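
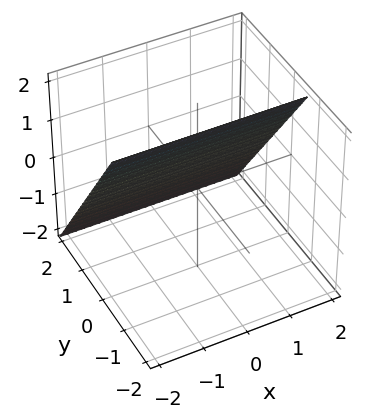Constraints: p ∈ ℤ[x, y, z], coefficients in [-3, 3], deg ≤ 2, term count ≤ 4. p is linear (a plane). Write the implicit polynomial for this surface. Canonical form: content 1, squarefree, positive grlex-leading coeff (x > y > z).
3*y + 2*z - 2

First, the degree is 1 — every cross-section is a straight line — this is a plane.
Next, reading off the gridlines: one z-axis crossing is at z = 1; it misses every integer gridline on the x-axis.
Finally, these observations pin down the coefficients.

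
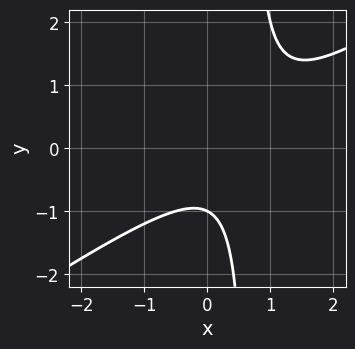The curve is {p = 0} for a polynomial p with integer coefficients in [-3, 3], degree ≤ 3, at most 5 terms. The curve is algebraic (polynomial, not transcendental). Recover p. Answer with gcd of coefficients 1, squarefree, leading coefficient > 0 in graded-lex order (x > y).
(a) Degree: a generic line meets the curve in up to 2 points, so deg p = 2.
(b) Observable constraints: it crosses the y-axis at the gridline y = -1; it misses every integer gridline on the x-axis.
(c) These observations pin down the coefficients.

2*x^2 - 3*x*y - 2*x + 2*y + 2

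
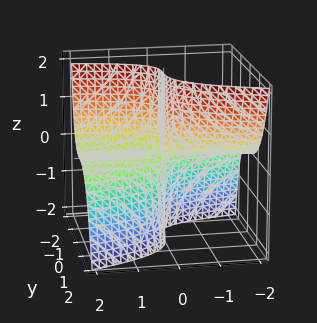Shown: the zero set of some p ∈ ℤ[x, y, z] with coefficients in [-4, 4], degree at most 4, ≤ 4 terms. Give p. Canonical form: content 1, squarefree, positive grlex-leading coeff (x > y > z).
x*y*z + 3*y^3 + 3*x*z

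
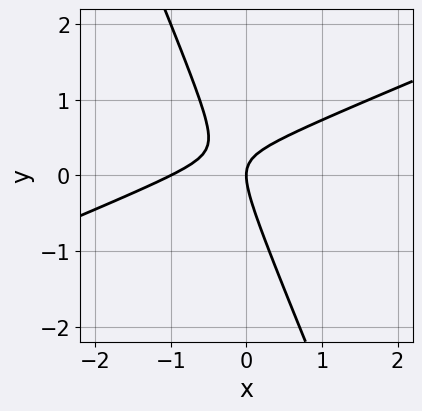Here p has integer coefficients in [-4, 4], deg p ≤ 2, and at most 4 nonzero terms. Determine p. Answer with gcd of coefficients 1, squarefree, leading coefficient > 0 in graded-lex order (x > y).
The degree is 2 — the shape is more complex than any degree-1 curve.
Against the integer gridlines: among the integer gridlines, it crosses the x-axis at x ∈ {-1, 0}; one y-axis crossing is at y = 0.
Putting this together gives p.

x^2 - 2*x*y - y^2 + x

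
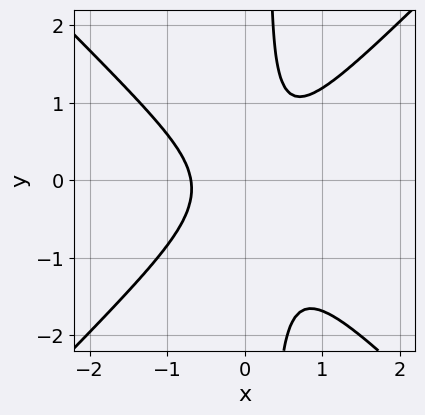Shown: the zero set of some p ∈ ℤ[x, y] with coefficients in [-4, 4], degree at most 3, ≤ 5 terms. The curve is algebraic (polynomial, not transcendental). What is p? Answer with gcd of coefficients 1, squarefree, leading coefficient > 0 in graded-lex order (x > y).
deg p = 3.
Reading off the gridlines: the curve avoids every integer y-axis point in the box.
Matching integer coefficients to the picture gives p.

3*x^3 - 3*x*y^2 - x*y + y^2 + 1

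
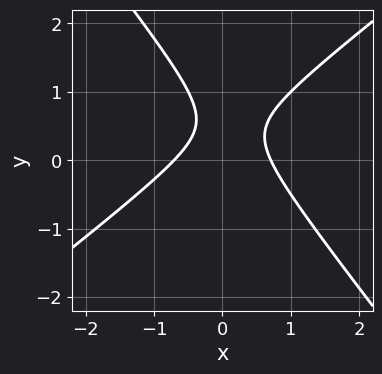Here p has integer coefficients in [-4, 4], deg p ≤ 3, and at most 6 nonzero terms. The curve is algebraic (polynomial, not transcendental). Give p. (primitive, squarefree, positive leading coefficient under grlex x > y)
2*x^2 - x*y - 2*y^2 + 2*y - 1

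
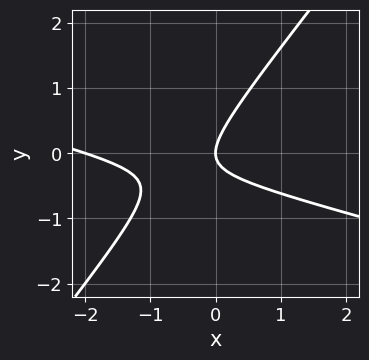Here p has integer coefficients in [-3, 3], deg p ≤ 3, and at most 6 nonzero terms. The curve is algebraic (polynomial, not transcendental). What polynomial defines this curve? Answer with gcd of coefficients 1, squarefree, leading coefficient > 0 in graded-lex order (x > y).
x^2 + 3*x*y - 3*y^2 + 2*x

(a) Degree: the shape is more complex than any degree-1 curve, so deg p = 2.
(b) Observable constraints: the x-axis gridline crossings are at x ∈ {-2, 0}; it meets the y-axis at y = 0 (among the integer gridlines).
(c) Putting this together gives p.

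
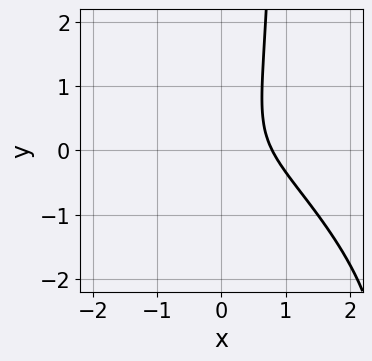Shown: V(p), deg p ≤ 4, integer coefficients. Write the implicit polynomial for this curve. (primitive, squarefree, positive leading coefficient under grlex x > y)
1. The degree is 3 — the shape is more complex than any degree-2 curve.
2. Observable constraints: the curve avoids every integer y-axis point in the box.
3. These observations pin down the coefficients.

2*x^3 + 3*x^2*y + 2*x*y^2 - 2*y^2 - 1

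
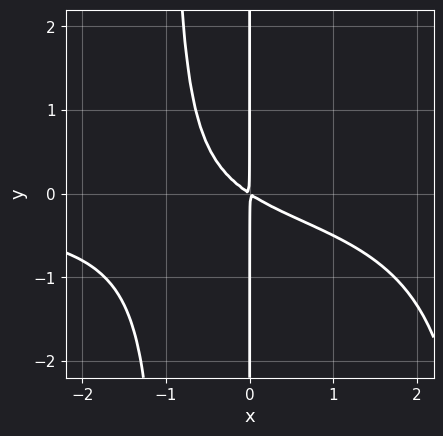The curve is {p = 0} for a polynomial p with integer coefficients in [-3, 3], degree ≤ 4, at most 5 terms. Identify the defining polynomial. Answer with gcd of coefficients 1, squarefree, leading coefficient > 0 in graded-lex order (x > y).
x^3*y - 2*x^2*y - 2*x^2 - 3*x*y

(a) deg p = 4.
(b) Checking where it meets the axes: every point of the y-axis in the box is on the curve.
(c) Putting this together gives p.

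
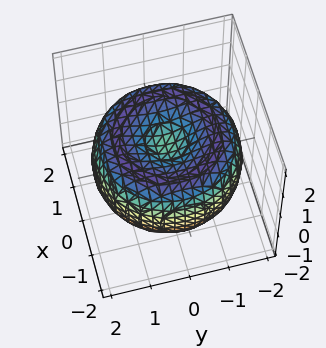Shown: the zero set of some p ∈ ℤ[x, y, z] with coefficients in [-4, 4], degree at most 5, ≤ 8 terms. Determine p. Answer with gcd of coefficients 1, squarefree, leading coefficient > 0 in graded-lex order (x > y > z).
x^4 + 2*x^2*y^2 + y^4 - 3*x^2 - 3*y^2 + 3*z^2 - 1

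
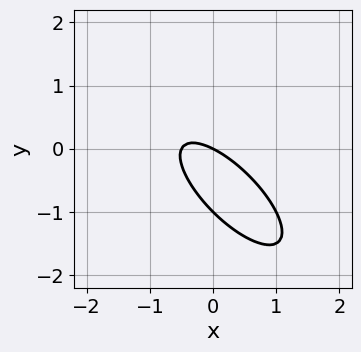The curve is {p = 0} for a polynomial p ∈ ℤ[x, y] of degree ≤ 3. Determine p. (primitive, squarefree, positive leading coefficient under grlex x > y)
2*x^2 + 3*x*y + 2*y^2 + x + 2*y

(a) The degree is 2 — the shape is more complex than any degree-1 curve.
(b) Checking where it meets the axes: the y-axis gridline crossings are at y ∈ {-1, 0}; it crosses the x-axis at the gridline x = 0.
(c) Putting this together gives p.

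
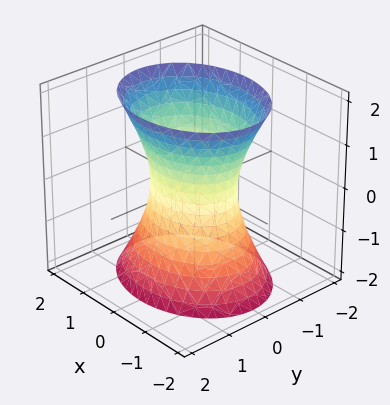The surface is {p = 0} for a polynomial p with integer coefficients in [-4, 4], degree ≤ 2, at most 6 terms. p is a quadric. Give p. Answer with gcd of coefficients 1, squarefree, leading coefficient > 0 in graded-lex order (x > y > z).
1. deg p = 2.
2. Symmetries: mirror symmetry y ↦ −y ⇒ only even powers of y; mirror symmetry z ↦ −z ⇒ only even powers of z; the x ↦ −x reflection is a symmetry, so x appears only in even powers.
3. Reading off the gridlines: the x-axis gridline crossings are at x ∈ {-1, 1}; the surface avoids every integer z-axis point in the box.
4. Solving for integer coefficients yields p as stated.

2*x^2 + 3*y^2 - z^2 - 2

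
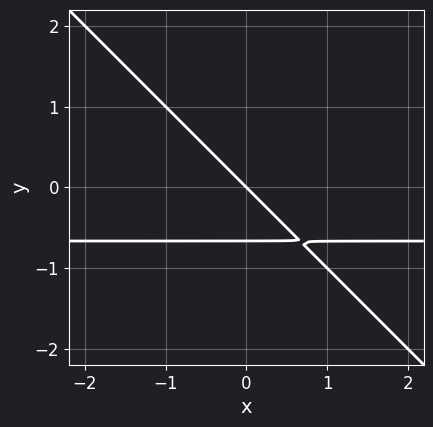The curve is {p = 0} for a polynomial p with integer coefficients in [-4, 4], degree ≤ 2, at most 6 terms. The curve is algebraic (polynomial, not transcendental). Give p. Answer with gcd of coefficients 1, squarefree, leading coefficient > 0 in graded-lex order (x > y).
3*x*y + 3*y^2 + 2*x + 2*y

The degree is 2 — a generic line meets the curve in up to 2 points.
Observable constraints: it meets the x-axis at x = 0 (among the integer gridlines); one y-axis crossing is at y = 0.
Solving for integer coefficients yields p as stated.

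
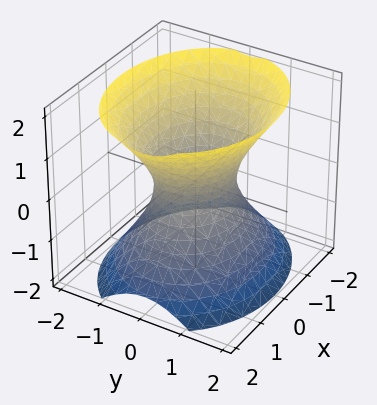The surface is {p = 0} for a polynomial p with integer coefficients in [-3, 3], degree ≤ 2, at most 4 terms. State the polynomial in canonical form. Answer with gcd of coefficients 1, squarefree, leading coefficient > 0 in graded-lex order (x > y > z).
First, degree: an hourglass — one-sheet hyperboloid; a quadric, so deg p = 2.
Next, symmetries: mirror symmetry y ↦ −y ⇒ only even powers of y; mirror symmetry z ↦ −z ⇒ only even powers of z; the x ↦ −x reflection is a symmetry, so x appears only in even powers.
Next, checking where it meets the axes: among the integer gridlines, it crosses the x-axis at x ∈ {-1, 1}; it misses every integer gridline on the z-axis.
Finally, solving for integer coefficients yields p as stated.

2*x^2 + 3*y^2 - 2*z^2 - 2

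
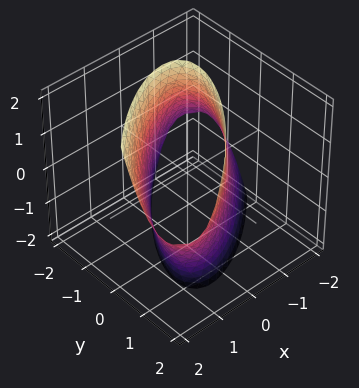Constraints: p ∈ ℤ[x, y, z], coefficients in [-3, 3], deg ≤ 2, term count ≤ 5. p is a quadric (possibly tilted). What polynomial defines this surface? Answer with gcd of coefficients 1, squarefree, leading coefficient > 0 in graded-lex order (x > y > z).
The degree is 2 — the shape is more complex than any degree-1 surface.
From the axis intercepts and sections: it misses every integer gridline on the z-axis.
Fitting integer coefficients to these (and the overall shape) gives p.

2*x^2 - 3*x*y - x*z + 2*y^2 - 3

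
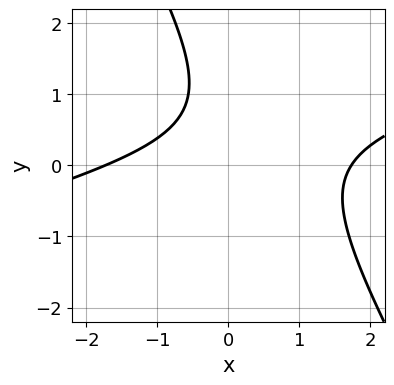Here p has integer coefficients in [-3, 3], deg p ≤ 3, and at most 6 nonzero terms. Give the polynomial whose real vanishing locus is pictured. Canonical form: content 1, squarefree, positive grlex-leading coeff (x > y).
First, deg p = 2. No degree-1 curve has this shape.
Then, against the integer gridlines: the curve avoids every integer y-axis point in the box.
Finally, these observations pin down the coefficients.

x^2 - 3*x*y - 2*y^2 + 3*y - 3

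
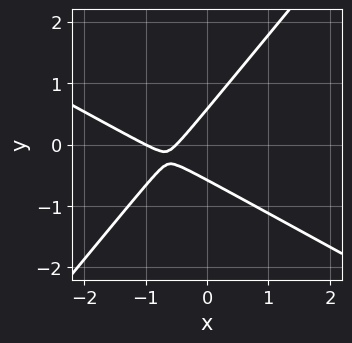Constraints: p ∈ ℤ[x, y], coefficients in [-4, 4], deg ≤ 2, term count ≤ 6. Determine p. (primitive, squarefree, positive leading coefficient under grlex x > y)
2*x^2 + 2*x*y - 3*y^2 + 3*x + 1

First, deg p = 2. The shape is more complex than any degree-1 curve.
Then, checking where it meets the axes: it meets the x-axis at x = -1 (among the integer gridlines).
Finally, assembling these constraints gives the stated polynomial.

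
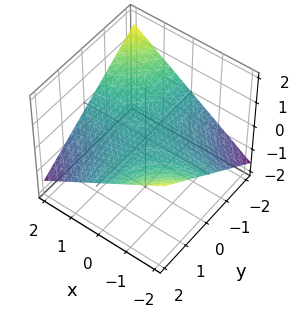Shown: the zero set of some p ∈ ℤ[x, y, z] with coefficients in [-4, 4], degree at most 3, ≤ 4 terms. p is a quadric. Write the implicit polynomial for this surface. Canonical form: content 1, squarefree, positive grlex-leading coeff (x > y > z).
x*y + 3*z

The degree is 2 — a saddle surface; a quadric.
Reading off the gridlines: it meets the z-axis at z = 0 (among the integer gridlines); every point of the y-axis in the box is on the surface; every point of the x-axis in the box is on the surface.
The integer polynomial consistent with all of this is the stated p.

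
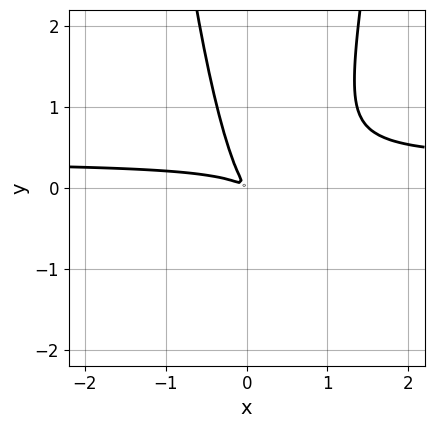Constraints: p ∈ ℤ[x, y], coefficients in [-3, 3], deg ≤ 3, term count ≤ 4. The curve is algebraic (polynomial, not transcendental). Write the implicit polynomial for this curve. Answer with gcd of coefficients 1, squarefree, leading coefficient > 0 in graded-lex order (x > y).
3*x^2*y - x^2 - 2*x*y - y^2

(a) The degree is 3 — no degree-2 curve has this shape.
(b) Putting this together gives p.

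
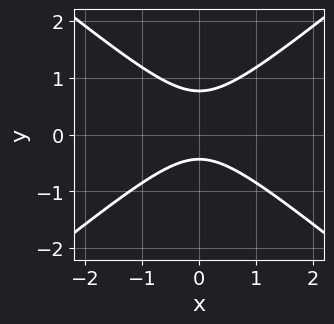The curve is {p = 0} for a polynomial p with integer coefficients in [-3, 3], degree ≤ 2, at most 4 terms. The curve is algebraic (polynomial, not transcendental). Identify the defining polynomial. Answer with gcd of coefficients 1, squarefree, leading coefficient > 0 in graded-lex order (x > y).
(a) deg p = 2. No degree-1 curve has this shape.
(b) Symmetries: mirror symmetry x ↦ −x ⇒ only even powers of x.
(c) Against the integer gridlines: no x-intercept at any integer in the box.
(d) Matching integer coefficients to the picture gives p.

2*x^2 - 3*y^2 + y + 1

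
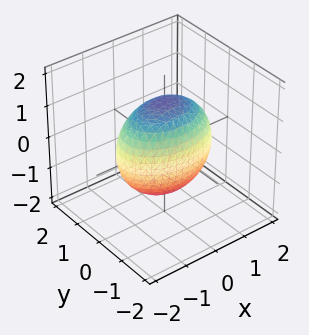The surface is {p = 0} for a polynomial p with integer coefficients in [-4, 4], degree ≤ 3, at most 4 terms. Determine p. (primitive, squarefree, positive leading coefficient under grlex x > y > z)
x^2 + 2*y^2 + z^2 - 2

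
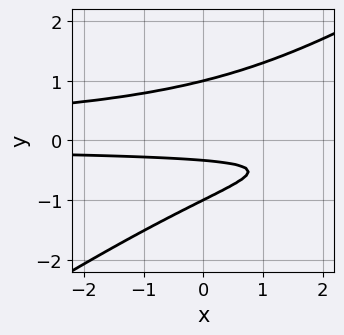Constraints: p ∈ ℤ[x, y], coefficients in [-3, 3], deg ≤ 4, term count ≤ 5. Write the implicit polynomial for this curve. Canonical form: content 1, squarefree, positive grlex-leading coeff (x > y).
First, the degree is 3 — no degree-2 curve has this shape.
Next, from the axis intercepts and sections: no x-intercept at any integer in the box; the y-axis gridline crossings are at y ∈ {-1, 1}.
Finally, fitting integer coefficients to these (and the overall shape) gives p.

2*x*y^2 - 3*y^3 - y^2 + 3*y + 1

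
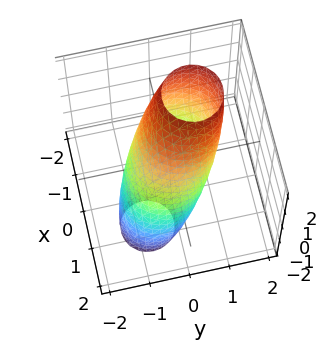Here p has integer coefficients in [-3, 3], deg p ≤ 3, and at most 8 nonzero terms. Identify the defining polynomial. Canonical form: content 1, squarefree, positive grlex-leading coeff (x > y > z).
3*x^2 + 2*x*z + 3*y^2 - 2*y*z + z^2 - 3

1. deg p = 2. No degree-1 surface has this shape.
2. Reading off the gridlines: the y-axis gridline crossings are at y ∈ {-1, 1}; the x-axis gridline crossings are at x ∈ {-1, 1}.
3. Putting this together gives p.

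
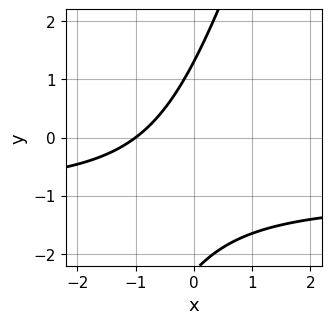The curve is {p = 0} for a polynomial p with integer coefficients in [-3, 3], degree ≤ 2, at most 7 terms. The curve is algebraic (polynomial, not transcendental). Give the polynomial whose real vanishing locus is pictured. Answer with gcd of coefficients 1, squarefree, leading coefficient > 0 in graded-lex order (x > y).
deg p = 2.
Observable constraints: it crosses the x-axis at the gridline x = -1.
Fitting integer coefficients to these (and the overall shape) gives p.

3*x*y - y^2 + 3*x - y + 3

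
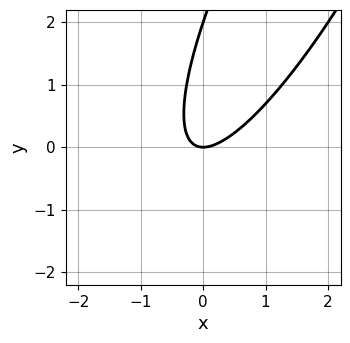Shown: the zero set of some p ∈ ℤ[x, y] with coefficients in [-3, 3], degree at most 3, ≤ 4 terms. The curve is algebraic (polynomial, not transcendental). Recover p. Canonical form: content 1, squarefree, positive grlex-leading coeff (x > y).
3*x^2 - 3*x*y + y^2 - 2*y

1. The degree is 2 — a generic line meets the curve in up to 2 points.
2. From the visible intercepts: one x-axis crossing is at x = 0; the y-axis gridline crossings are at y ∈ {0, 2}.
3. Putting this together gives p.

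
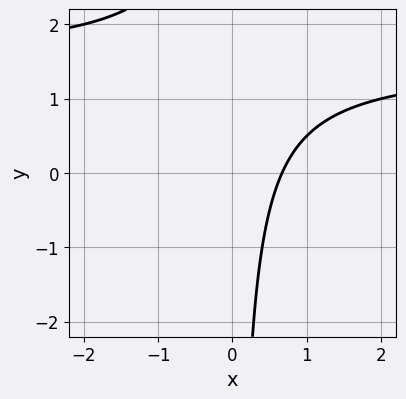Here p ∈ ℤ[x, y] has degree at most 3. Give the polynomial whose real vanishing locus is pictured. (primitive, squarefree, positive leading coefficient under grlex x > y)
2*x*y - 3*x + 2

(a) Degree: no degree-1 curve has this shape, so deg p = 2.
(b) Reading off the gridlines: the curve avoids every integer y-axis point in the box.
(c) Together with the visible shape, these determine p as stated.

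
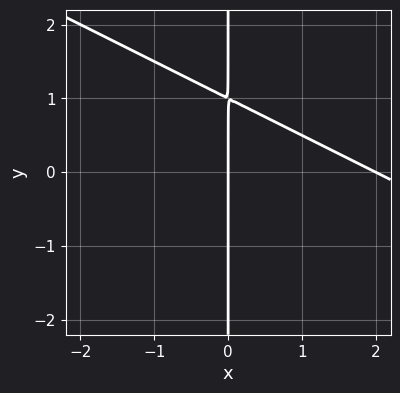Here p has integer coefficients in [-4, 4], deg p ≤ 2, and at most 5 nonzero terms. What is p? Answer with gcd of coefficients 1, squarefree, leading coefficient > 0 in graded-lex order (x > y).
x^2 + 2*x*y - 2*x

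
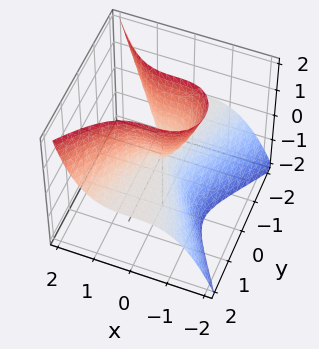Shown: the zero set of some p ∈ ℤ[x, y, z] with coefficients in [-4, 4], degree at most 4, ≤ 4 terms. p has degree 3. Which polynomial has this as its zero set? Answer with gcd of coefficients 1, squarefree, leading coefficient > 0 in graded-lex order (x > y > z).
3*x^3 - 3*y^2*z + z^2

1. Degree: no degree-2 surface has this shape, so deg p = 3.
2. Reading off the gridlines: one z-axis crossing is at z = 0; it meets the x-axis at x = 0 (among the integer gridlines); every point of the y-axis in the box is on the surface.
3. Matching integer coefficients to the picture gives p.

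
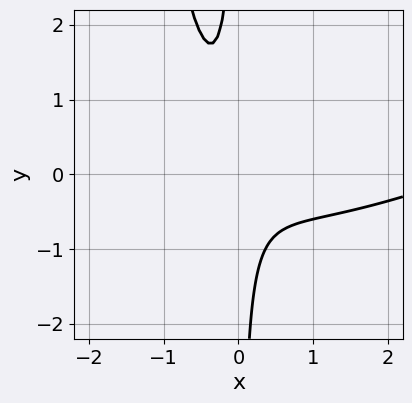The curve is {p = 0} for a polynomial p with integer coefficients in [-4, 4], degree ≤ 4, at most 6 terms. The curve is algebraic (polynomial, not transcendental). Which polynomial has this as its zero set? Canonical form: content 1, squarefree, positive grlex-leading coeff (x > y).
x^3 - 2*x^2*y - 3*x^2 - 3*x*y - 1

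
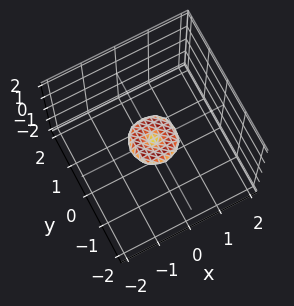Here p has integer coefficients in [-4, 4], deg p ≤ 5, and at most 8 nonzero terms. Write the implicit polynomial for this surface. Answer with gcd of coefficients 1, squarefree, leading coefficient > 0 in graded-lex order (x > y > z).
2*x^4 + 4*x^2*y^2 + 2*y^4 - x^2 - y^2 + 3*z^2

First, degree: the shape is more complex than any degree-3 surface, so deg p = 4.
Then, by symmetry, the z-axis is an axis of rotation, so x and y enter only as x² + y².
Next, from the visible intercepts: one x-axis crossing is at x = 0; a circular section at z = 0 has radius between 0 and 1; it crosses the y-axis at the gridline y = 0; one z-axis crossing is at z = 0.
Finally, together with the visible shape, these determine p as stated.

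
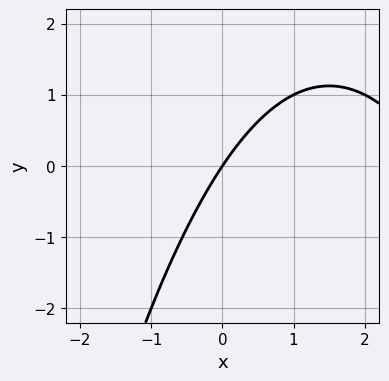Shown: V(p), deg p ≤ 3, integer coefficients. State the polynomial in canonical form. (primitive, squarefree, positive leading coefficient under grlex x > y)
1. Degree: a generic line meets the curve in up to 2 points, so deg p = 2.
2. From the axis intercepts and sections: it crosses the y-axis at the gridline y = 0; it meets the x-axis at x = 0 (among the integer gridlines).
3. The integer polynomial consistent with all of this is the stated p.

x^2 - 3*x + 2*y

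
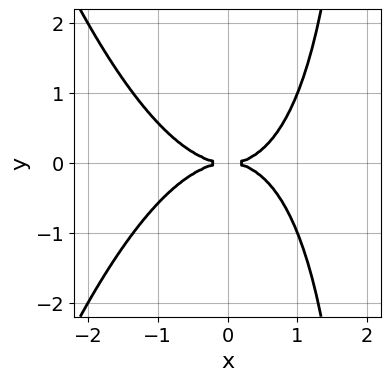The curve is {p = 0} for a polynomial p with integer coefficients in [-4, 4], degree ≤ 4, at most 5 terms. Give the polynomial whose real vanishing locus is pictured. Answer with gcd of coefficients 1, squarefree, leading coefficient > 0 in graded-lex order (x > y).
x^4 + x*y^2 - 2*y^2

1. deg p = 4. No degree-3 curve has this shape.
2. Symmetries: it's symmetric under y → −y, forcing even powers of y.
3. From the visible intercepts: one x-axis crossing is at x = 0; one y-axis crossing is at y = 0.
4. The integer polynomial consistent with all of this is the stated p.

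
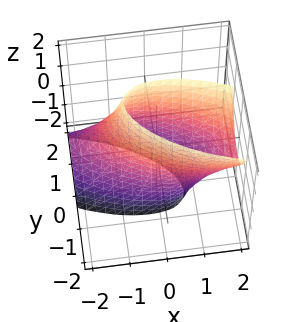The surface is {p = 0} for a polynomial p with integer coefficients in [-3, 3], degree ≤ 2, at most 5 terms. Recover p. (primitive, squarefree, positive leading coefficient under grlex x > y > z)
(a) Degree: a generic line meets the surface in up to 2 points, so deg p = 2.
(b) Checking where it meets the axes: no z-intercept at any integer in the box.
(c) Putting this together gives p.

x^2 + 2*x*y - x*z + 3*y^2 - 2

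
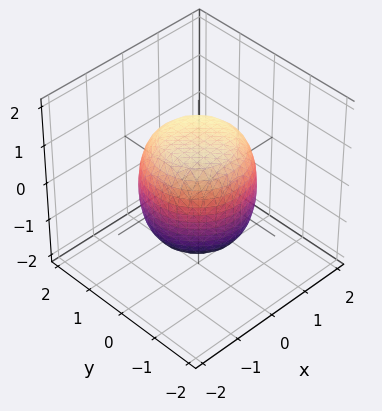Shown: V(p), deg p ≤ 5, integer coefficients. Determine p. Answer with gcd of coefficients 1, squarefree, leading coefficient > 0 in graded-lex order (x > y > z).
The degree is 4 — a generic line meets the surface in up to 4 points.
By symmetry, the surface is invariant under rotation about z: p = q(x² + y², z).
Observable constraints: a circular section at z = 1 has radius exactly 1.
These observations pin down the coefficients.

2*x^4 + 4*x^2*y^2 + 2*y^4 - x^2 - y^2 + 2*z^2 - 3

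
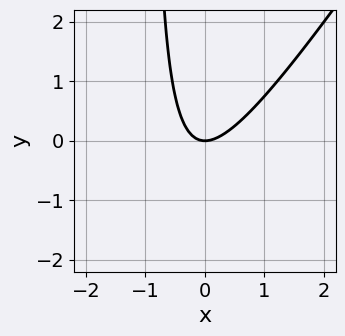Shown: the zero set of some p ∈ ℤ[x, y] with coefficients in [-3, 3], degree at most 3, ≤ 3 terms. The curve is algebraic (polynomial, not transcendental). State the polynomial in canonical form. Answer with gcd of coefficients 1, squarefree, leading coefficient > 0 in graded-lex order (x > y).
3*x^2 - 2*x*y - 2*y

1. deg p = 2. A generic line meets the curve in up to 2 points.
2. Checking where it meets the axes: it crosses the x-axis at the gridline x = 0; one y-axis crossing is at y = 0.
3. The integer polynomial consistent with all of this is the stated p.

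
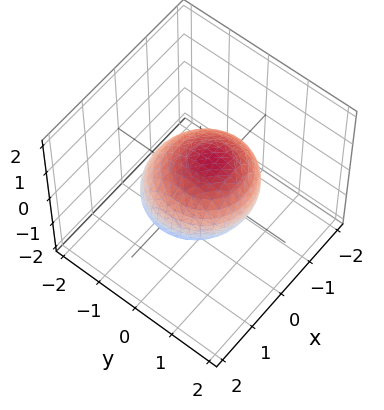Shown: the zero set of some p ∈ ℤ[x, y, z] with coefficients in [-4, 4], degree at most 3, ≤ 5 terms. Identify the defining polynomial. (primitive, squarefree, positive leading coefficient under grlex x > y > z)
deg p = 2. The shape is more complex than any degree-1 surface.
Solving for integer coefficients yields p as stated.

2*x^2 + 2*y^2 - y*z + 2*z^2 - 3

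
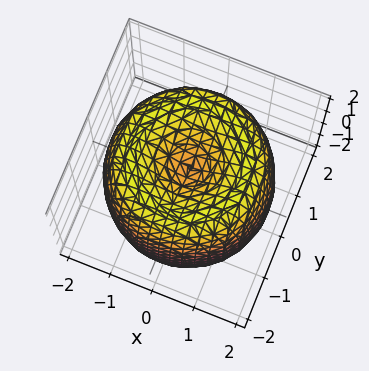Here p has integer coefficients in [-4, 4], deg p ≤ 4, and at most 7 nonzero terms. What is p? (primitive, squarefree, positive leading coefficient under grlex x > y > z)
(a) The degree is 4 — no degree-3 surface has this shape.
(b) Symmetry: the surface is invariant under rotation about z: p = q(x² + y², z).
(c) Against the integer gridlines: the z-axis gridline crossings are at z ∈ {-1, 1}; a circular section at z = 0 has radius between 1 and 2.
(d) Matching integer coefficients to the picture gives p.

x^4 + 2*x^2*y^2 + y^4 - 3*x^2 - 3*y^2 + z^2 - 1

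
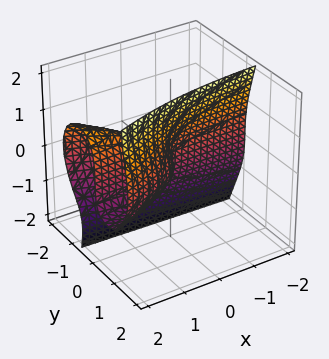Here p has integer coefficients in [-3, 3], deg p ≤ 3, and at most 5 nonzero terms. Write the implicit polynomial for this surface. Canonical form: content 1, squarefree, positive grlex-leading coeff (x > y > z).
1. The degree is 3 — the shape is more complex than any degree-2 surface.
2. Observable constraints: one y-axis crossing is at y = 0; every point of the x-axis in the box is on the surface.
3. Assembling these constraints gives the stated polynomial.

x*y*z - 3*y^3 - 3*y*z^2 + z^3 + 3*x*y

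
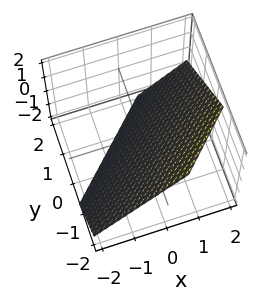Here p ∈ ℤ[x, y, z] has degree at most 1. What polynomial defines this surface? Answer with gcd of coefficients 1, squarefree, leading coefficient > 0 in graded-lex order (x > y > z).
3*x - 3*y - 3*z - 2

deg p = 1.
Solving for integer coefficients yields p as stated.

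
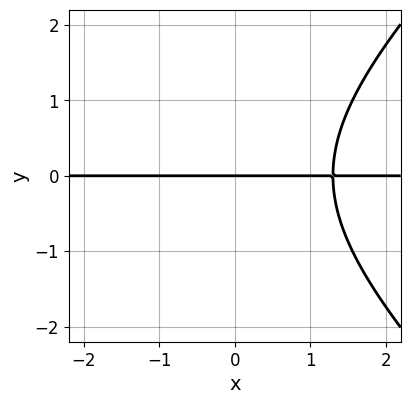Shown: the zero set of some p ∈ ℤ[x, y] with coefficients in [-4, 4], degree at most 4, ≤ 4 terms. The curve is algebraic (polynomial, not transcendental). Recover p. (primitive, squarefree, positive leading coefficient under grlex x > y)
x^2*y - y^3 + x*y - 3*y

1. Degree: no degree-2 curve has this shape, so deg p = 3.
2. From the axis intercepts and sections: it meets the y-axis at y = 0 (among the integer gridlines); every point of the x-axis in the box is on the curve.
3. Matching integer coefficients to the picture gives p.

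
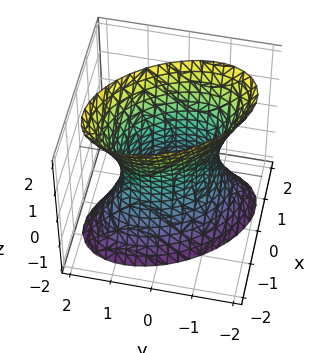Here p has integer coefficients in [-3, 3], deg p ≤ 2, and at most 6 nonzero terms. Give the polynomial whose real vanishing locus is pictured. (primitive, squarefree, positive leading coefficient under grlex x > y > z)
(a) The degree is 2 — the shape is more complex than any degree-1 surface.
(b) From the visible intercepts: the surface avoids every integer z-axis point in the box; among the integer gridlines, it crosses the y-axis at y ∈ {-1, 1}.
(c) Putting this together gives p.

3*x^2 + 2*x*y + 2*y^2 - z^2 - 2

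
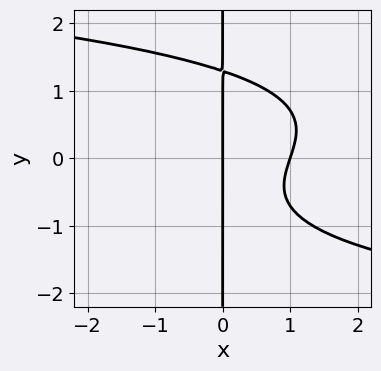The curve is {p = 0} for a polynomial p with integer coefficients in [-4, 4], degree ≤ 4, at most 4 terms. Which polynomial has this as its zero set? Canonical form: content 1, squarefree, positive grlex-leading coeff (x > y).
2*x*y^3 + 3*x^2 - x*y - 3*x

(a) The degree is 4 — a generic line meets the curve in up to 4 points.
(b) Observable constraints: the visible y-axis segment lies entirely on the curve; the x-axis gridline crossings are at x ∈ {0, 1}.
(c) Matching integer coefficients to the picture gives p.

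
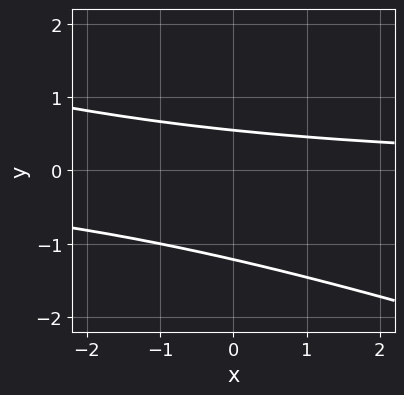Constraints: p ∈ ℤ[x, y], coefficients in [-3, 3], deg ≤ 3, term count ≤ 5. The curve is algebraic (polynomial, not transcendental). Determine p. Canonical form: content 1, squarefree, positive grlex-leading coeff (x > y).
x*y + 3*y^2 + 2*y - 2

deg p = 2. No degree-1 curve has this shape.
Observable constraints: it misses every integer gridline on the x-axis.
Solving for integer coefficients yields p as stated.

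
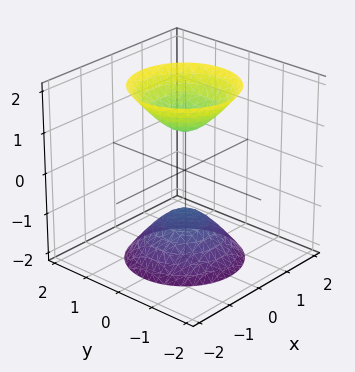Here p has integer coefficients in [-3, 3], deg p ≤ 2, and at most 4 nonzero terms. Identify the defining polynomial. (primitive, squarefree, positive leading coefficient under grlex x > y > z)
2*x^2 + 2*y^2 - z^2 + 1

1. There are 2 components. They look like related sheets of one shape, so recover p as a whole.
2. The degree is 2 — the shape is more complex than any degree-1 surface.
3. Symmetries: rotational symmetry about the z-axis ⇒ p depends on x, y only through x² + y².
4. Reading off the gridlines: it misses every integer gridline on the y-axis; a circular section at z = 2 has radius between 1 and 2; no x-intercept at any integer in the box.
5. Solving for integer coefficients yields p as stated. Check: (0, 0, -1) on the z-axis lies on the surface, and p(0, 0, -1) = 0. ✓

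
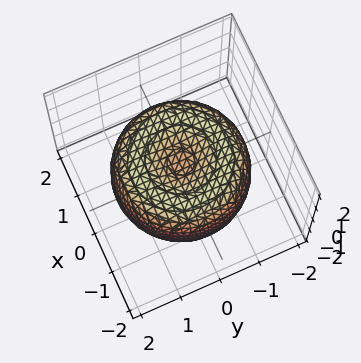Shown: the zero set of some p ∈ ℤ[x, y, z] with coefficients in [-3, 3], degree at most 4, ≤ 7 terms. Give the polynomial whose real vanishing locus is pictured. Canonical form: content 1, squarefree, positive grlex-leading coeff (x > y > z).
x^4 + 2*x^2*y^2 + y^4 - 2*x^2 - 2*y^2 + 2*z^2 - 1

(a) deg p = 4. A generic line meets the surface in up to 4 points.
(b) By symmetry, the z-axis is an axis of rotation, so x and y enter only as x² + y².
(c) From the visible intercepts: a circular section at z = -1 has radius exactly 1.
(d) Putting this together gives p.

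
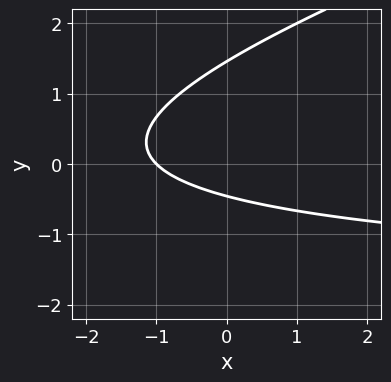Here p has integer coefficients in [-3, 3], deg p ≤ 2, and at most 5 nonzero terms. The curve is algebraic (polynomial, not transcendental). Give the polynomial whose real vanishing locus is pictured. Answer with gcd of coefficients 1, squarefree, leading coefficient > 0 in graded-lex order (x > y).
First, deg p = 2.
Then, from the visible intercepts: it meets the x-axis at x = -1 (among the integer gridlines).
Finally, these observations pin down the coefficients.

x*y - 3*y^2 + 2*x + 3*y + 2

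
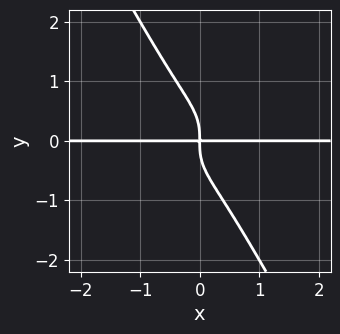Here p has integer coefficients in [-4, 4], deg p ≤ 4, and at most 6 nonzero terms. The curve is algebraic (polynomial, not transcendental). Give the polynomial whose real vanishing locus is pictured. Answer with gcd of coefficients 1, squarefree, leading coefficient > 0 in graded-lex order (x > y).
x^3*y - x^2*y^2 + x*y^3 + y^4 + x*y

The degree is 4 — a generic line meets the curve in up to 4 points.
Checking where it meets the axes: the visible x-axis segment lies entirely on the curve.
These observations pin down the coefficients.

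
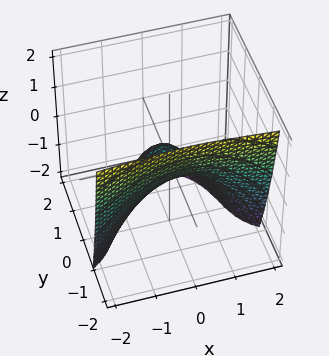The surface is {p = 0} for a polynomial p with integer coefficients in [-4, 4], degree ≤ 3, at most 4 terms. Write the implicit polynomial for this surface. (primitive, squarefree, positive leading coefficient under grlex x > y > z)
(a) deg p = 3. The shape is more complex than any degree-2 surface.
(b) Reading off the gridlines: it crosses the x-axis at the gridline x = 0; it meets the z-axis at z = 0 (among the integer gridlines); one y-axis crossing is at y = 0.
(c) Solving for integer coefficients yields p as stated.

x^2*y + y^3 + 2*x^2 + 2*z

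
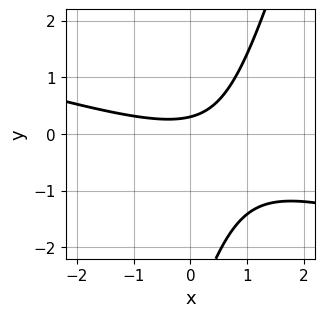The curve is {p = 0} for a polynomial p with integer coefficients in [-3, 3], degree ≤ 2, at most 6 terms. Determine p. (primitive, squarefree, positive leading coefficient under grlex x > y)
(a) The degree is 2 — no degree-1 curve has this shape.
(b) Reading off the gridlines: the curve avoids every integer x-axis point in the box.
(c) These observations pin down the coefficients.

x^2 + 3*x*y - y^2 - 3*y + 1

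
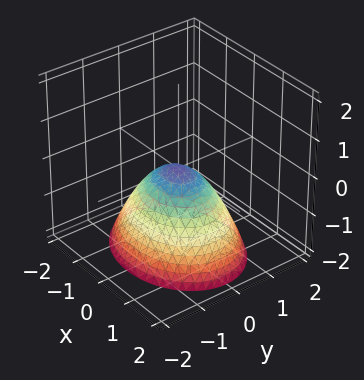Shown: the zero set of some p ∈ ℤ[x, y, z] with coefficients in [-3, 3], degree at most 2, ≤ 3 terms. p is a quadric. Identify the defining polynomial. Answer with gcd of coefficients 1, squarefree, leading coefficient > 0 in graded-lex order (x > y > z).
2*x^2 + 3*y^2 + 3*z

(a) Degree: a paraboloid; a quadric, so deg p = 2.
(b) Symmetries: mirror symmetry x ↦ −x ⇒ only even powers of x; mirror symmetry y ↦ −y ⇒ only even powers of y.
(c) Checking where it meets the axes: one x-axis crossing is at x = 0; it meets the z-axis at z = 0 (among the integer gridlines); it meets the y-axis at y = 0 (among the integer gridlines).
(d) Matching integer coefficients to the picture gives p.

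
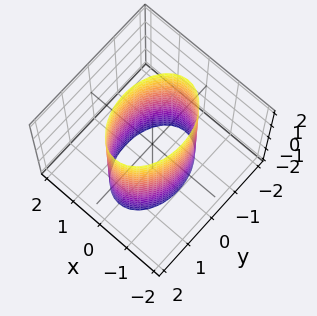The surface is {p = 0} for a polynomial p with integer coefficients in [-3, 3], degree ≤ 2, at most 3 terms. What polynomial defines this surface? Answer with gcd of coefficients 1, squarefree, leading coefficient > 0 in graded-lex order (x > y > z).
The degree is 2 — a cylinder; a quadric.
Symmetries: it's symmetric under y → −y, forcing even powers of y; the z ↦ −z reflection is a symmetry, so z appears only in even powers; the x ↦ −x reflection is a symmetry, so x appears only in even powers.
From the axis intercepts and sections: it misses every integer gridline on the z-axis; among the integer gridlines, it crosses the x-axis at x ∈ {-1, 1}.
These observations pin down the coefficients.

2*x^2 + y^2 - 2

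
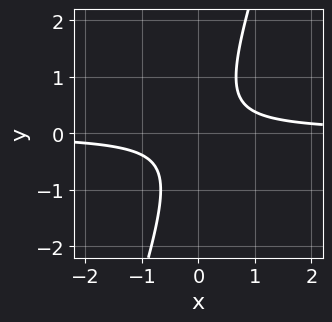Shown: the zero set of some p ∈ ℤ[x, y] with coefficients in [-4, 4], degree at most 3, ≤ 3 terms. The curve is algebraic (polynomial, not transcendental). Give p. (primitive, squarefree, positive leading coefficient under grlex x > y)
The degree is 2 — the shape is more complex than any degree-1 curve.
From the visible intercepts: no y-intercept at any integer in the box; it misses every integer gridline on the x-axis.
Together with the visible shape, these determine p as stated.

3*x*y - y^2 - 1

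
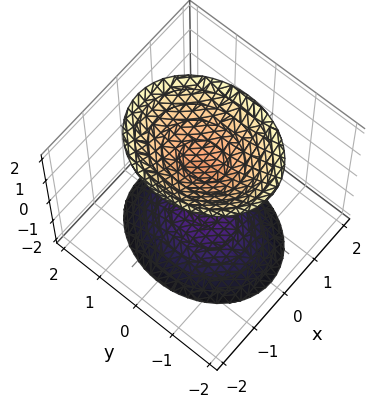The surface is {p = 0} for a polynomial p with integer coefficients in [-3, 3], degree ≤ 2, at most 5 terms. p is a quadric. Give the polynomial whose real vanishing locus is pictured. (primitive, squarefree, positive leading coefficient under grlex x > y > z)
The picture has 2 separate pieces. They look like related sheets of one shape, so recover p as a whole.
The degree is 2 — two separate bowl-shaped sheets opening away from each other; a quadric.
Symmetries: it's symmetric under y → −y, forcing even powers of y; the x ↦ −x reflection is a symmetry, so x appears only in even powers; it's symmetric under z → −z, forcing even powers of z.
From the axis intercepts and sections: the surface avoids every integer x-axis point in the box; it misses every integer gridline on the y-axis.
These observations pin down the coefficients.

3*x^2 + 2*y^2 - 2*z^2 + 3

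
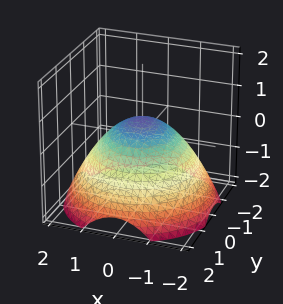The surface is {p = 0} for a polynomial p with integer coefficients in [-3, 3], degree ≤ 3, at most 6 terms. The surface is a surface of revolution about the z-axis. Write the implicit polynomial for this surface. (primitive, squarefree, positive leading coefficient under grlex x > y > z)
x^2 + y^2 + 2*z - 1

First, degree: a generic line meets the surface in up to 2 points, so deg p = 2.
Then, symmetries: every cross-section ⟂ z is a circle, so x, y appear only via x² + y².
Next, reading off the gridlines: a circular section at z = 0 has radius exactly 1; among the integer gridlines, it crosses the y-axis at y ∈ {-1, 1}; among the integer gridlines, it crosses the x-axis at x ∈ {-1, 1}.
Finally, solving for integer coefficients yields p as stated.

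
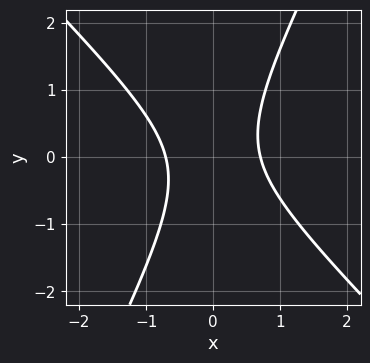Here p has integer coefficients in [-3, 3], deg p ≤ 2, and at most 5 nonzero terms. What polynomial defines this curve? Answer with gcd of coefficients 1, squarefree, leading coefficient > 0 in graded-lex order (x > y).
2*x^2 + x*y - y^2 - 1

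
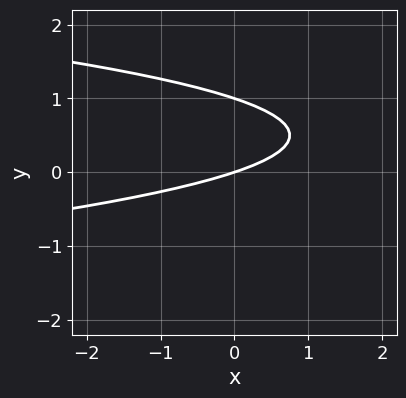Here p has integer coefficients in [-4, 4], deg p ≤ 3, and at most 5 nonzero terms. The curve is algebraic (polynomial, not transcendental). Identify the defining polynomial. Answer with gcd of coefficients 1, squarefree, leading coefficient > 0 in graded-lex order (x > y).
3*y^2 + x - 3*y

(a) Degree: no degree-1 curve has this shape, so deg p = 2.
(b) From the visible intercepts: one x-axis crossing is at x = 0; among the integer gridlines, it crosses the y-axis at y ∈ {0, 1}.
(c) The integer polynomial consistent with all of this is the stated p.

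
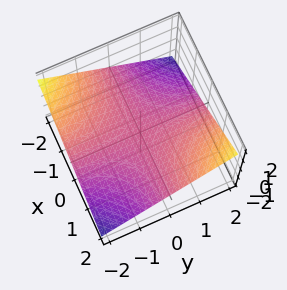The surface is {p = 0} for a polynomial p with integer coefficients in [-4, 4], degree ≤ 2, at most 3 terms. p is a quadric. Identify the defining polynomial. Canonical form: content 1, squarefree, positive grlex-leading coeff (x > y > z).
x*y - 3*z

First, the degree is 2 — a hyperbolic paraboloid; a quadric.
Then, reading off the gridlines: the visible x-axis segment lies entirely on the surface; it meets the z-axis at z = 0 (among the integer gridlines).
Finally, solving for integer coefficients yields p as stated. Check: (0, -1, 0) on the y-axis lies on the surface, and p(0, -1, 0) = 0. ✓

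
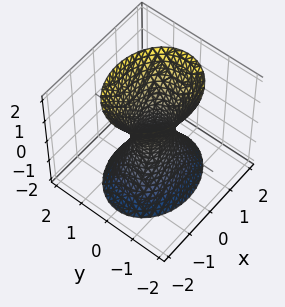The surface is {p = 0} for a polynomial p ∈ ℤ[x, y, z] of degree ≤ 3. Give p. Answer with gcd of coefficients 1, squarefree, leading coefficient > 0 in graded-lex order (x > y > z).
2*x^2 + 3*y^2 - z^2 - 1

First, the degree is 2 — an hourglass — one-sheet hyperboloid; a quadric.
Then, symmetries: it's symmetric under y → −y, forcing even powers of y; mirror symmetry z ↦ −z ⇒ only even powers of z; mirror symmetry x ↦ −x ⇒ only even powers of x.
Next, reading off the gridlines: the surface avoids every integer z-axis point in the box.
Finally, the integer polynomial consistent with all of this is the stated p.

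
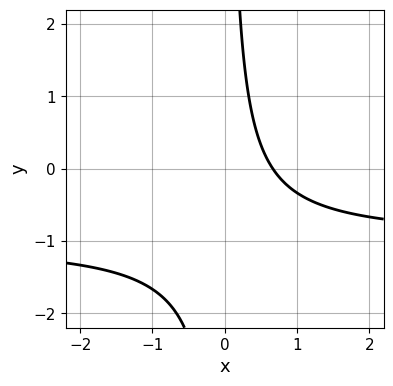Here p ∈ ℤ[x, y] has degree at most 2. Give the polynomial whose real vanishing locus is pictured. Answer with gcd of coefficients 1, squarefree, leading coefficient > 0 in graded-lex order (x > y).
First, the degree is 2 — no degree-1 curve has this shape.
Then, against the integer gridlines: it misses every integer gridline on the y-axis.
Finally, together with the visible shape, these determine p as stated.

3*x*y + 3*x - 2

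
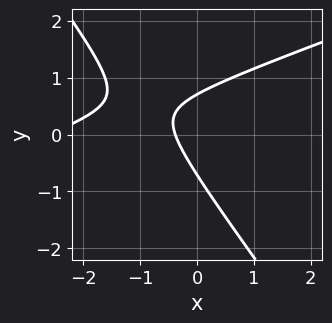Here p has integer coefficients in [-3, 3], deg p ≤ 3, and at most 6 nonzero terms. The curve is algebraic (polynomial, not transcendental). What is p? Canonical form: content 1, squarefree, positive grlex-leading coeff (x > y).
Degree: no degree-1 curve has this shape, so deg p = 2.
Solving for integer coefficients yields p as stated.

x^2 - 2*x*y - 2*y^2 + 3*x + 1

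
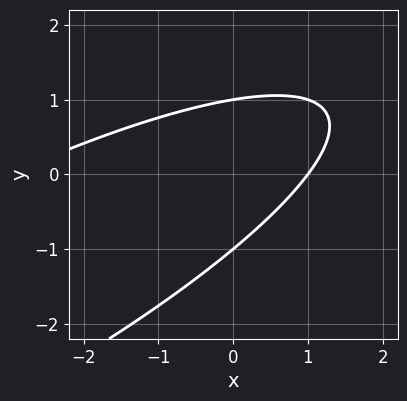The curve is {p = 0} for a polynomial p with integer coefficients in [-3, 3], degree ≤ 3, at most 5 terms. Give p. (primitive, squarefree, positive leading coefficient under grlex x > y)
x^2 - 3*x*y + 3*y^2 + 2*x - 3

First, degree: the shape is more complex than any degree-1 curve, so deg p = 2.
Then, from the visible intercepts: among the integer gridlines, it crosses the y-axis at y ∈ {-1, 1}; one x-axis crossing is at x = 1.
Finally, assembling these constraints gives the stated polynomial.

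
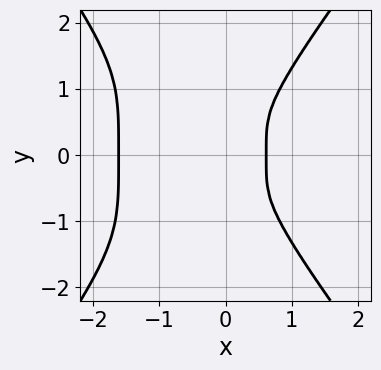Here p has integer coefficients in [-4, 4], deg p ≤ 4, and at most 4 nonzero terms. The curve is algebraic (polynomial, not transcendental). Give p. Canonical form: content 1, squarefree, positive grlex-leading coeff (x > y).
3*x^4 - y^4 + 3*x^3 - 3*x^2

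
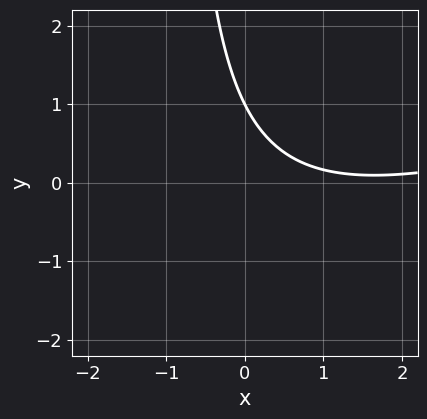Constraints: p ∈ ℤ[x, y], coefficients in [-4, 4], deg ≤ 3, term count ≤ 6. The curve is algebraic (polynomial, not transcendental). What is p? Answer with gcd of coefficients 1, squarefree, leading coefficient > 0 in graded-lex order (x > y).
x^2 - 3*x*y - 3*x - 3*y + 3

First, degree: no degree-1 curve has this shape, so deg p = 2.
Then, against the integer gridlines: no x-intercept at any integer in the box; it crosses the y-axis at the gridline y = 1.
Finally, the integer polynomial consistent with all of this is the stated p.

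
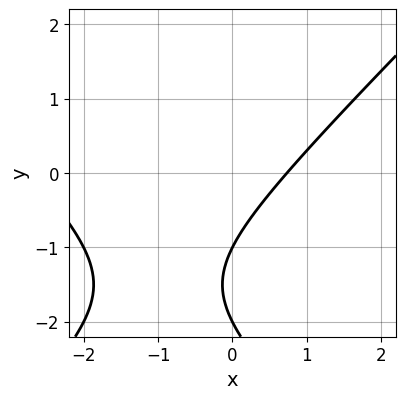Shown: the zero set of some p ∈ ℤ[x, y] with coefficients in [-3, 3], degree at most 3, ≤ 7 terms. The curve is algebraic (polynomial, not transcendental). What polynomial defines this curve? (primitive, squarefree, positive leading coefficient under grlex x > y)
x^2 - y^2 + 2*x - 3*y - 2

1. Degree: a generic line meets the curve in up to 2 points, so deg p = 2.
2. From the axis intercepts and sections: the y-axis gridline crossings are at y ∈ {-2, -1}.
3. Matching integer coefficients to the picture gives p.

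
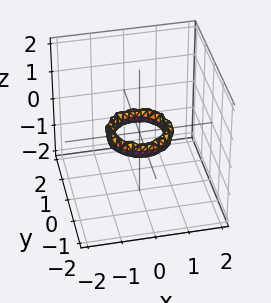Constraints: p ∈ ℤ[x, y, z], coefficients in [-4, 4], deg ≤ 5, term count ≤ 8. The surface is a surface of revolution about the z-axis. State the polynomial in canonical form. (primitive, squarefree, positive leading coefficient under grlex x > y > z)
First, degree: the shape is more complex than any degree-3 surface, so deg p = 4.
Next, by symmetry, the surface is invariant under rotation about z: p = q(x² + y², z).
Then, against the integer gridlines: among the integer gridlines, it crosses the x-axis at x ∈ {-1, 1}; a circular section at z = 0 has radius between 0 and 1; it misses every integer gridline on the z-axis.
Finally, the integer polynomial consistent with all of this is the stated p. Check: (0, 1, 0) on the y-axis lies on the surface, and p(0, 1, 0) = 0. ✓

2*x^4 + 4*x^2*y^2 + 2*y^4 - 3*x^2 - 3*y^2 + 2*z^2 + 1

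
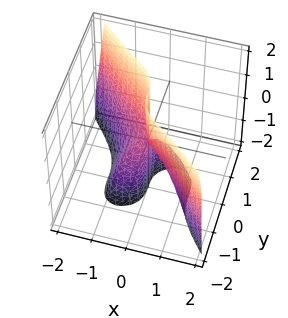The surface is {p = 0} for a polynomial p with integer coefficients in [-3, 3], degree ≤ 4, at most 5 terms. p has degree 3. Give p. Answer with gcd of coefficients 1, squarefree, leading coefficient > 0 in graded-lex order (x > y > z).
3*x^3 + 3*y^3 + 2*x*z

1. Degree: the shape is more complex than any degree-2 surface, so deg p = 3.
2. Reading off the gridlines: it meets the x-axis at x = 0 (among the integer gridlines); the visible z-axis segment lies entirely on the surface; it crosses the y-axis at the gridline y = 0.
3. The integer polynomial consistent with all of this is the stated p.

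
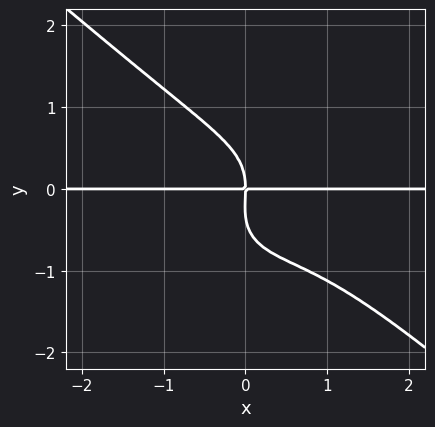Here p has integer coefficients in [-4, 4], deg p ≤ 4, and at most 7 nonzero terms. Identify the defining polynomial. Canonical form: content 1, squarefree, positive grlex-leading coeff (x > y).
deg p = 4. A generic line meets the curve in up to 4 points.
From the axis intercepts and sections: it meets the y-axis at y = 0 (among the integer gridlines); the visible x-axis segment lies entirely on the curve.
Solving for integer coefficients yields p as stated.

2*x^3*y + 3*y^4 - 2*x^2*y + y^3 + 3*x*y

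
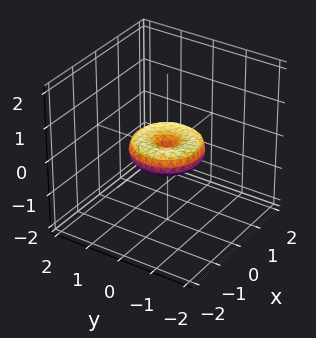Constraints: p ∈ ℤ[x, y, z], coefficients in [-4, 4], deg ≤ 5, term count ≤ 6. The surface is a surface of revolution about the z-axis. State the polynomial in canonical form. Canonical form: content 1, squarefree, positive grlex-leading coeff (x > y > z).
1. Degree: a generic line meets the surface in up to 4 points, so deg p = 4.
2. Symmetries: rotational symmetry about the z-axis ⇒ p depends on x, y only through x² + y².
3. From the visible intercepts: a circular section at z = 0 has radius exactly 1; among the integer gridlines, it crosses the x-axis at x ∈ {-1, 0, 1}.
4. These observations pin down the coefficients.

x^4 + 2*x^2*y^2 + y^4 - x^2 - y^2 + 2*z^2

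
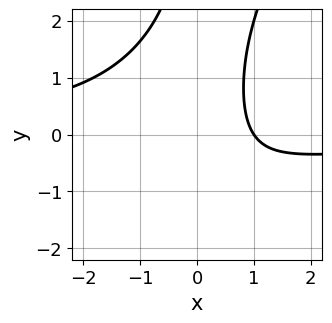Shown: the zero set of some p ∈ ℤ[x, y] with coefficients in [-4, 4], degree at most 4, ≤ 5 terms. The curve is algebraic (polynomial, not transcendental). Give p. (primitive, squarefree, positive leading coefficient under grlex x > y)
2*x^2*y - x*y^2 + 3*x - 3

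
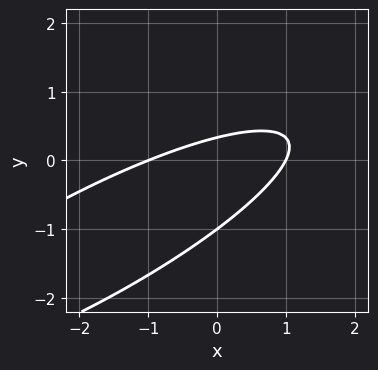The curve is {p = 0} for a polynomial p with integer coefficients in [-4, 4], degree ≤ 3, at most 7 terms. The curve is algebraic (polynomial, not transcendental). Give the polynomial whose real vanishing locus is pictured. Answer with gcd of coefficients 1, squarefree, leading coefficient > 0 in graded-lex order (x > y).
1. The degree is 2 — a generic line meets the curve in up to 2 points.
2. Against the integer gridlines: one y-axis crossing is at y = -1; among the integer gridlines, it crosses the x-axis at x ∈ {-1, 1}.
3. Fitting integer coefficients to these (and the overall shape) gives p.

x^2 - 3*x*y + 3*y^2 + 2*y - 1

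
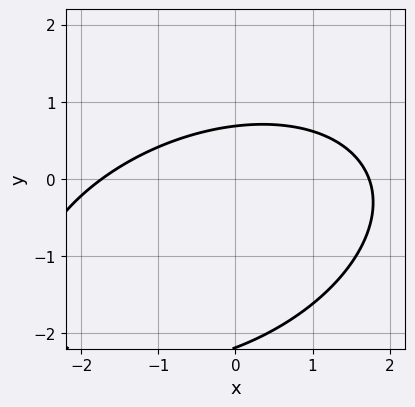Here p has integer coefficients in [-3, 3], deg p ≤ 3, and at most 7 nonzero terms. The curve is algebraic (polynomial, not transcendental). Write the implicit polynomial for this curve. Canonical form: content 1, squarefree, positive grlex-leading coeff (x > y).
x^2 - x*y + 2*y^2 + 3*y - 3

First, the degree is 2 — no degree-1 curve has this shape.
Finally, putting this together gives p.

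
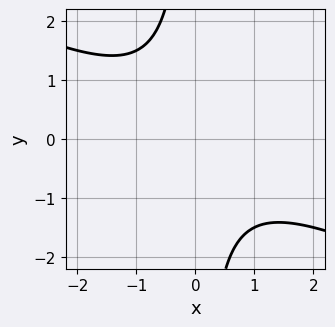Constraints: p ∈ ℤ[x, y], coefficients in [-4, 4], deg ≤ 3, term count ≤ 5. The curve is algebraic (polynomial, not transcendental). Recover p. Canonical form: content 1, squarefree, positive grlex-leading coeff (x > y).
x^2 + 2*x*y + 2

Degree: no degree-1 curve has this shape, so deg p = 2.
Checking where it meets the axes: no x-intercept at any integer in the box; no y-intercept at any integer in the box.
The integer polynomial consistent with all of this is the stated p.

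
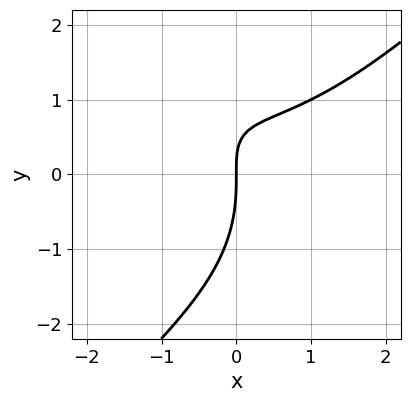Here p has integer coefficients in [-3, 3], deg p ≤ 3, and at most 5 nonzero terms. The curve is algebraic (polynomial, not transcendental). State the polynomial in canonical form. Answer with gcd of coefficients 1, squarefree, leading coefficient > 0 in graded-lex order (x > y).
x^3 - y^3 - 3*x*y + 3*x

1. The degree is 3 — the shape is more complex than any degree-2 curve.
2. From the axis intercepts and sections: it meets the x-axis at x = 0 (among the integer gridlines); it meets the y-axis at y = 0 (among the integer gridlines).
3. Fitting integer coefficients to these (and the overall shape) gives p.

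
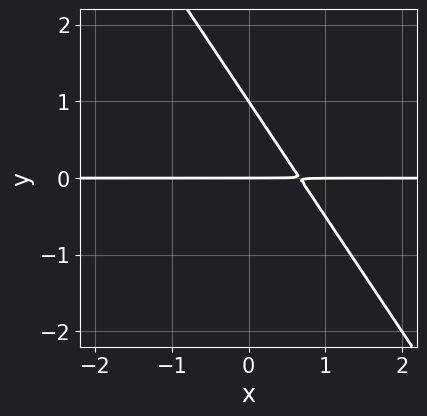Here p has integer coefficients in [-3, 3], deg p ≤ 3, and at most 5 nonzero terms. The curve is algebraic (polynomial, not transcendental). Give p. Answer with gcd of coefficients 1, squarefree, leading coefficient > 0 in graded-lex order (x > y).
(a) Degree: a generic line meets the curve in up to 2 points, so deg p = 2.
(b) Checking where it meets the axes: the y-axis gridline crossings are at y ∈ {0, 1}; every point of the x-axis in the box is on the curve.
(c) Matching integer coefficients to the picture gives p.

3*x*y + 2*y^2 - 2*y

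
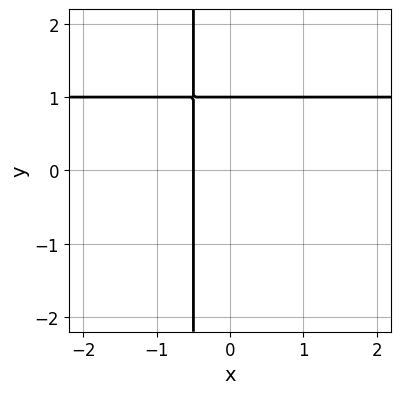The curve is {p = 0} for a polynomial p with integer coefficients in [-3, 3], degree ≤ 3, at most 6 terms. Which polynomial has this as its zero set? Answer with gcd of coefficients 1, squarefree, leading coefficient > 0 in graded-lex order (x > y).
First, deg p = 2. No degree-1 curve has this shape.
Next, from the visible intercepts: it meets the y-axis at y = 1 (among the integer gridlines).
Finally, putting this together gives p.

2*x*y - 2*x + y - 1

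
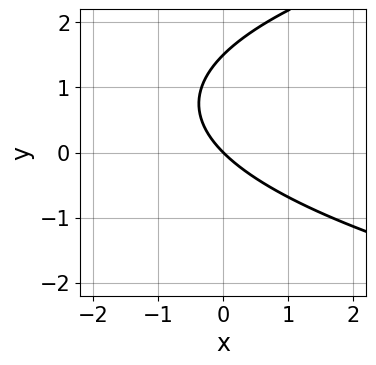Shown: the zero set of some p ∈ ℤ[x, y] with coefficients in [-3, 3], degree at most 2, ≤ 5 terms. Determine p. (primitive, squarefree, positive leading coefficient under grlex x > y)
2*y^2 - 3*x - 3*y

(a) The degree is 2 — the shape is more complex than any degree-1 curve.
(b) From the axis intercepts and sections: it meets the y-axis at y = 0 (among the integer gridlines); it crosses the x-axis at the gridline x = 0.
(c) Fitting integer coefficients to these (and the overall shape) gives p.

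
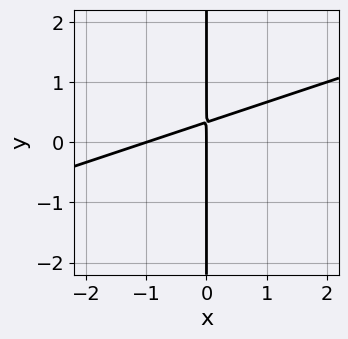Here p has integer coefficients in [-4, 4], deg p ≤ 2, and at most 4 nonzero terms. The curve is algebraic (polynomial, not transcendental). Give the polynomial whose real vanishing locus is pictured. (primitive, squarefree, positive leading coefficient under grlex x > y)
(a) Degree: a generic line meets the curve in up to 2 points, so deg p = 2.
(b) From the axis intercepts and sections: the visible y-axis segment lies entirely on the curve; among the integer gridlines, it crosses the x-axis at x ∈ {-1, 0}.
(c) Fitting integer coefficients to these (and the overall shape) gives p.

x^2 - 3*x*y + x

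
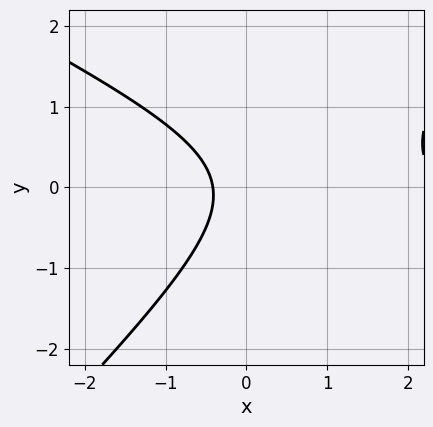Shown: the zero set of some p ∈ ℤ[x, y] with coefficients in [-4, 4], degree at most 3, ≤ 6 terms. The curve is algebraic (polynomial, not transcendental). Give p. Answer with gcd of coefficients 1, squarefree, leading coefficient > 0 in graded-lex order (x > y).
x^2 + x*y - 2*y^2 - 2*x - 1

(a) deg p = 2. The shape is more complex than any degree-1 curve.
(b) Against the integer gridlines: the curve avoids every integer y-axis point in the box.
(c) Together with the visible shape, these determine p as stated.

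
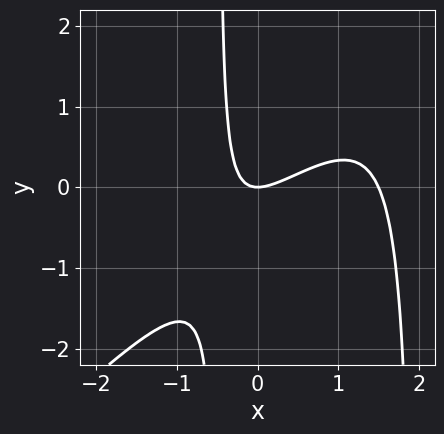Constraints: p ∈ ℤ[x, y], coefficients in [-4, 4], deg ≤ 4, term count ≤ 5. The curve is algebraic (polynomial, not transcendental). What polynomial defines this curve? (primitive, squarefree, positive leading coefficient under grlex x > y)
(a) deg p = 3.
(b) Observable constraints: one y-axis crossing is at y = 0; it meets the x-axis at x = 0 (among the integer gridlines).
(c) Matching integer coefficients to the picture gives p.

2*x^3 - 2*x^2*y - 3*x^2 + 3*x*y + 2*y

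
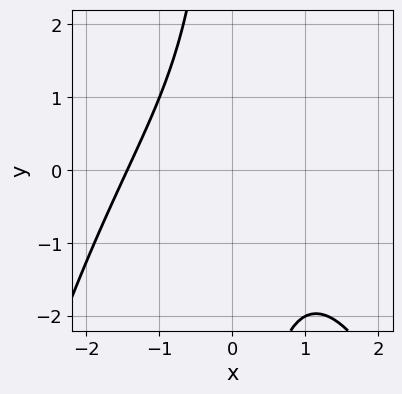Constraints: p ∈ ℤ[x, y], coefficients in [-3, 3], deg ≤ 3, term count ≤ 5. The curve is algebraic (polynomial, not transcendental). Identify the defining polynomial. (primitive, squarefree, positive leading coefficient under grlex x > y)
(a) deg p = 3. The shape is more complex than any degree-2 curve.
(b) From the visible intercepts: no y-intercept at any integer in the box.
(c) Matching integer coefficients to the picture gives p.

x^3 + 2*x*y + 3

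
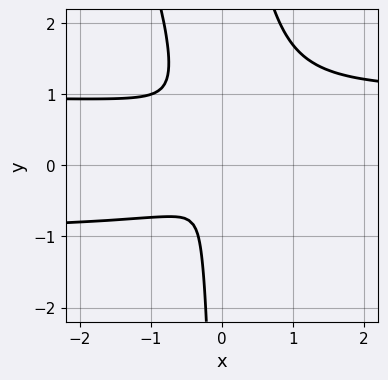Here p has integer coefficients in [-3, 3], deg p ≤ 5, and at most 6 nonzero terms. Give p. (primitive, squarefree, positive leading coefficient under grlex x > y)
deg p = 4.
Matching integer coefficients to the picture gives p.

2*x^2*y^2 + x*y^3 - 2*x*y^2 - 2*x^2 - y^2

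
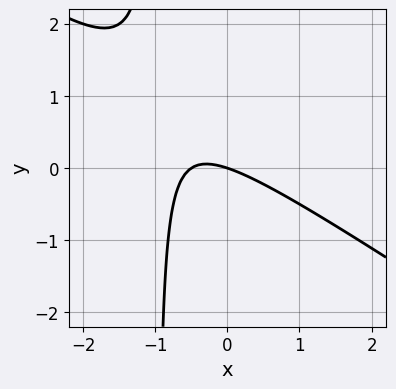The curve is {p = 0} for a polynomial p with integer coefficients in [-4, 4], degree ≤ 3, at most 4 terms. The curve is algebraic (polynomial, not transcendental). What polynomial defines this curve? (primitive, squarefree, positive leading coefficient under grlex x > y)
(a) The degree is 2 — no degree-1 curve has this shape.
(b) Reading off the gridlines: it meets the x-axis at x = 0 (among the integer gridlines); one y-axis crossing is at y = 0.
(c) Together with the visible shape, these determine p as stated.

2*x^2 + 3*x*y + x + 3*y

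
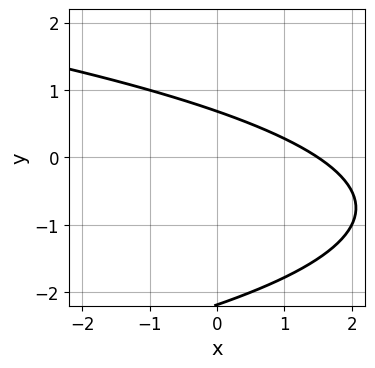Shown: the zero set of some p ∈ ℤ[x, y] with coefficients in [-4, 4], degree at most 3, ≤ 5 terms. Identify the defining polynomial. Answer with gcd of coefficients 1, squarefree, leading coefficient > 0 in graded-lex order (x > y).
The degree is 2 — the shape is more complex than any degree-1 curve.
Putting this together gives p.

2*y^2 + 2*x + 3*y - 3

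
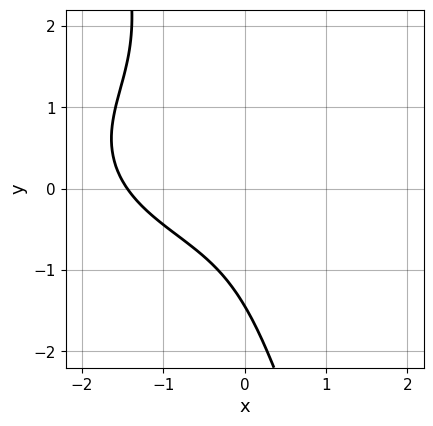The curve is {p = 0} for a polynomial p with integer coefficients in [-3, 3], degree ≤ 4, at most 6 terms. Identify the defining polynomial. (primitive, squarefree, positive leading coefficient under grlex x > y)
x^3 + 3*x*y^2 + y^3 - 3*x*y + 3

deg p = 3.
Putting this together gives p.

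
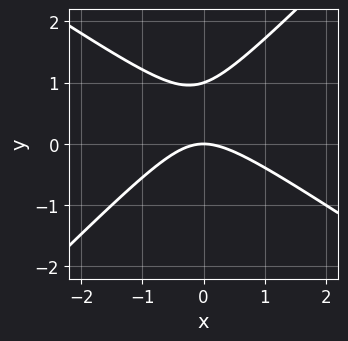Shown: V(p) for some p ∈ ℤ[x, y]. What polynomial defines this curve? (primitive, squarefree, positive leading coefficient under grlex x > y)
2*x^2 + x*y - 3*y^2 + 3*y

First, the degree is 2 — no degree-1 curve has this shape.
Then, checking where it meets the axes: among the integer gridlines, it crosses the y-axis at y ∈ {0, 1}; it crosses the x-axis at the gridline x = 0.
Finally, fitting integer coefficients to these (and the overall shape) gives p.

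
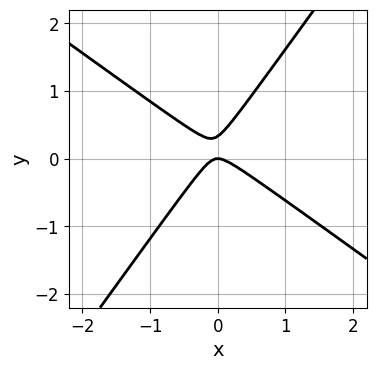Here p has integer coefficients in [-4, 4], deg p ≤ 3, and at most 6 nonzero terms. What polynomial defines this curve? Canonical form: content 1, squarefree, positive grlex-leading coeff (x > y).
3*x^2 + 2*x*y - 3*y^2 + y

The degree is 2 — no degree-1 curve has this shape.
From the axis intercepts and sections: one x-axis crossing is at x = 0; one y-axis crossing is at y = 0.
Putting this together gives p.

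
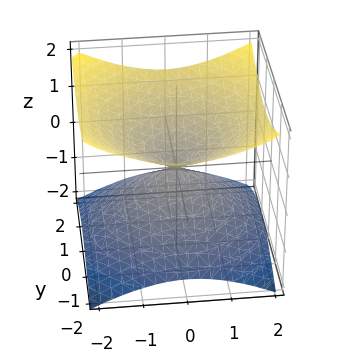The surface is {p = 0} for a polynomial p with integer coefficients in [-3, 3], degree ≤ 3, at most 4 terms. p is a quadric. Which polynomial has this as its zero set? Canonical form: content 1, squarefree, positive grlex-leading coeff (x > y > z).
x^2 + y^2 - 2*z^2

1. deg p = 2. Two nappes meeting at a single point; a quadric.
2. Symmetry: every cross-section ⟂ z is a circle, so x, y appear only via x² + y²; mirror symmetry z ↦ −z ⇒ only even powers of z.
3. Reading off the gridlines: it meets the x-axis at x = 0 (among the integer gridlines); a circular section at z = 1 has radius between 1 and 2; one z-axis crossing is at z = 0; one y-axis crossing is at y = 0.
4. The integer polynomial consistent with all of this is the stated p.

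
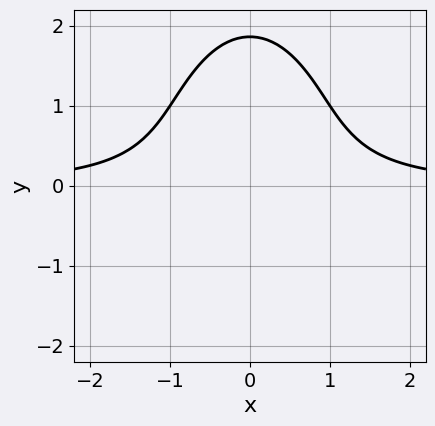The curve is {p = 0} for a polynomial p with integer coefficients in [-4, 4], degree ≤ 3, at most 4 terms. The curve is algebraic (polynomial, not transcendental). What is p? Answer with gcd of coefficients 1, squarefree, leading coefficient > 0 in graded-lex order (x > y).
3*x^2*y + y^3 - y^2 - 3

(a) The degree is 3 — a generic line meets the curve in up to 3 points.
(b) Symmetries: the x ↦ −x reflection is a symmetry, so x appears only in even powers.
(c) Against the integer gridlines: the curve avoids every integer x-axis point in the box.
(d) Matching integer coefficients to the picture gives p.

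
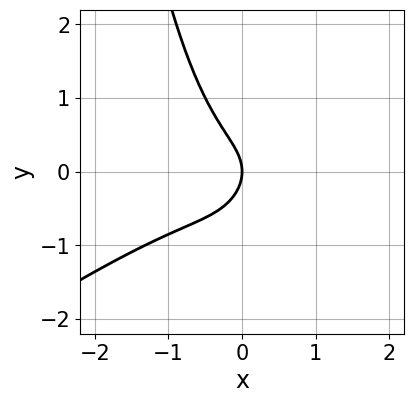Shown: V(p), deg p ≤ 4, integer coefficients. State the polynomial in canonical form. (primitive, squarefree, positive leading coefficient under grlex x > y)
2*x^3 - 3*x^2*y + 2*y^2 + 2*x

(a) The degree is 3 — no degree-2 curve has this shape.
(b) From the visible intercepts: one y-axis crossing is at y = 0; one x-axis crossing is at x = 0.
(c) Fitting integer coefficients to these (and the overall shape) gives p.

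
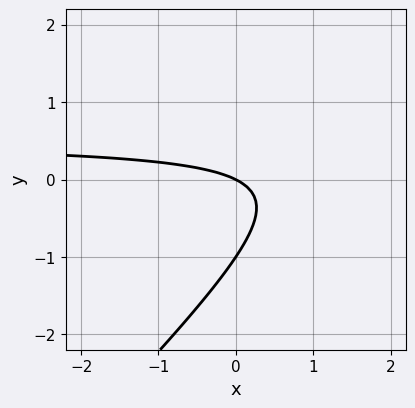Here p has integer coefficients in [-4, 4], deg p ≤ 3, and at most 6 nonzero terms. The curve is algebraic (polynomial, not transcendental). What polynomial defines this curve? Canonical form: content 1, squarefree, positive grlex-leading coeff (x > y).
2*x*y - 2*y^2 - x - 2*y

Degree: the shape is more complex than any degree-1 curve, so deg p = 2.
Reading off the gridlines: one x-axis crossing is at x = 0; the y-axis gridline crossings are at y ∈ {-1, 0}.
Putting this together gives p.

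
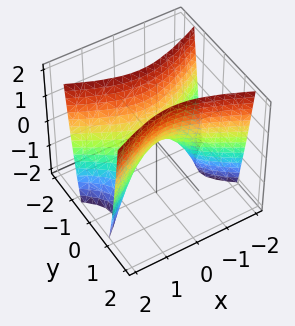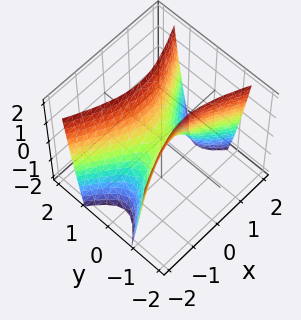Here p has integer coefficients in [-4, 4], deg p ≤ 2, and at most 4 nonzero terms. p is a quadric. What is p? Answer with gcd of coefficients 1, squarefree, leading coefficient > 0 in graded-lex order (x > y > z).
x^2 - 3*y^2 + z

(a) The degree is 2 — a hyperbolic paraboloid; a quadric.
(b) Symmetries: mirror symmetry x ↦ −x ⇒ only even powers of x; it's symmetric under y → −y, forcing even powers of y.
(c) Reading off the gridlines: one y-axis crossing is at y = 0; it meets the z-axis at z = 0 (among the integer gridlines); it crosses the x-axis at the gridline x = 0.
(d) The integer polynomial consistent with all of this is the stated p.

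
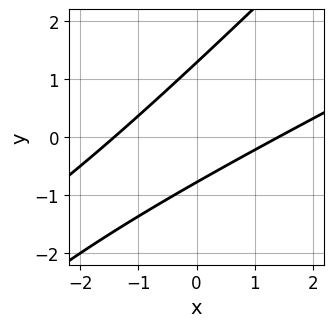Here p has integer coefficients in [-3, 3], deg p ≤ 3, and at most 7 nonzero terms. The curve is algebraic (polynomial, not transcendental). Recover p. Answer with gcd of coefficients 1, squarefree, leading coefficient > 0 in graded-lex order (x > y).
x^2 - 3*x*y + 2*y^2 - y - 2

1. deg p = 2. No degree-1 curve has this shape.
2. Putting this together gives p.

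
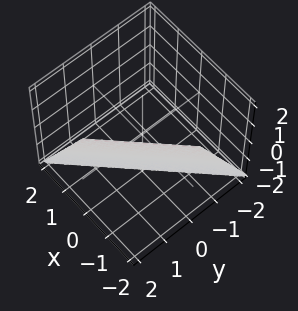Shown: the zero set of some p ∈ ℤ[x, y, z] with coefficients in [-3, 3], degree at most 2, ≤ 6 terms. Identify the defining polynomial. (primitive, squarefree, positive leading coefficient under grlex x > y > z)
2*x - 2*y + z + 2

deg p = 1. Every cross-section is a straight line — this is a plane.
Observable constraints: it crosses the z-axis at the gridline z = -2; it meets the y-axis at y = 1 (among the integer gridlines); it meets the x-axis at x = -1 (among the integer gridlines).
These observations pin down the coefficients.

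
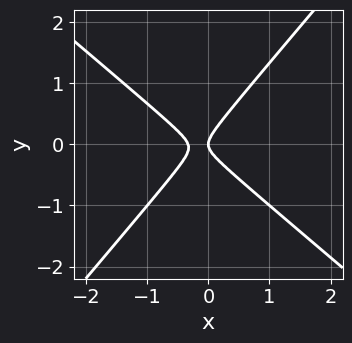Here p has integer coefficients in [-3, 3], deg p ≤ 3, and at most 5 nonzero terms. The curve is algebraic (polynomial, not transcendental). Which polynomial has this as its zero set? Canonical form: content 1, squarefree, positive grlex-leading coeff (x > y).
(a) Degree: the shape is more complex than any degree-1 curve, so deg p = 2.
(b) Reading off the gridlines: it meets the x-axis at x = 0 (among the integer gridlines); it crosses the y-axis at the gridline y = 0.
(c) Fitting integer coefficients to these (and the overall shape) gives p.

3*x^2 + x*y - 3*y^2 + x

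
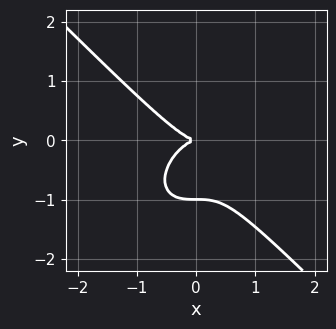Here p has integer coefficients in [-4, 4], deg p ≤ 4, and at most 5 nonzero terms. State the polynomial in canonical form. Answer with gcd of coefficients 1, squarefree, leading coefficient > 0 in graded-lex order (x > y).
x^3 + y^3 + y^2

(a) Degree: a generic line meets the curve in up to 3 points, so deg p = 3.
(b) From the visible intercepts: it crosses the x-axis at the gridline x = 0; the y-axis gridline crossings are at y ∈ {-1, 0}.
(c) The integer polynomial consistent with all of this is the stated p.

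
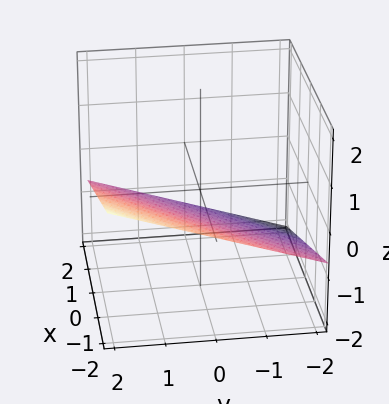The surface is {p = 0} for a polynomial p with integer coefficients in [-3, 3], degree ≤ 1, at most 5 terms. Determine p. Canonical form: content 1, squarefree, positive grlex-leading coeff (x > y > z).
1. Degree: the surface is flat (a plane), so deg p = 1.
2. From the visible intercepts: it crosses the x-axis at the gridline x = -2; one y-axis crossing is at y = 2.
3. Putting this together gives p.

x - y + 3*z + 2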